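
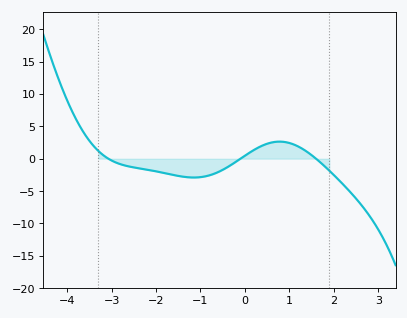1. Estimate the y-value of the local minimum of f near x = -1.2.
-2.91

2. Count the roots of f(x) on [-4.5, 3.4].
3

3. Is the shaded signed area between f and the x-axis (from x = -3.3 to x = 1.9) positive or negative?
negative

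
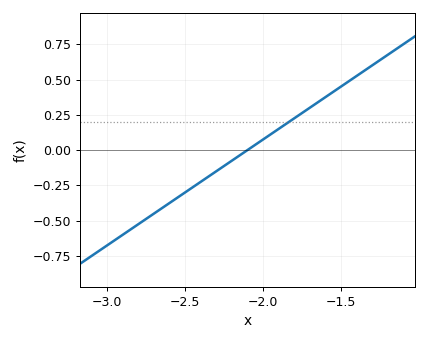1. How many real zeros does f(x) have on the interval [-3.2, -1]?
1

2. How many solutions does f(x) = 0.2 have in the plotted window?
1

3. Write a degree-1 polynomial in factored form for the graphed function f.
y = 0.75(x + 2.1)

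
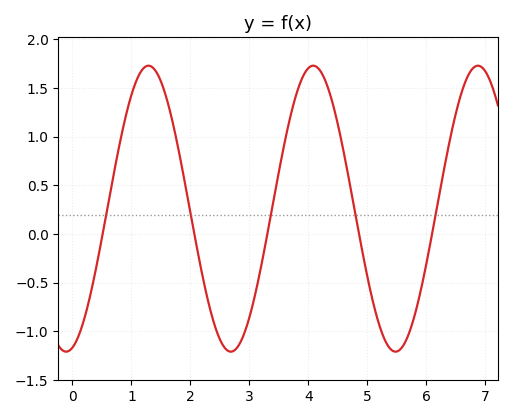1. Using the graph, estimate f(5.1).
-0.71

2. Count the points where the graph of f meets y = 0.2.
5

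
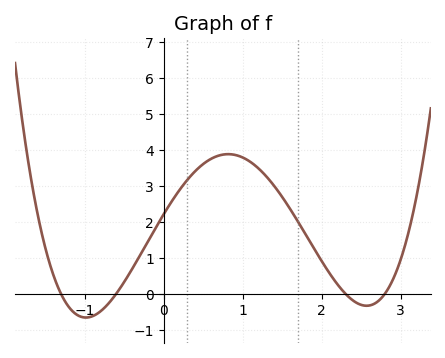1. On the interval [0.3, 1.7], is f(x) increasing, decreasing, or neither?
neither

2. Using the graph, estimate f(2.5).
-0.3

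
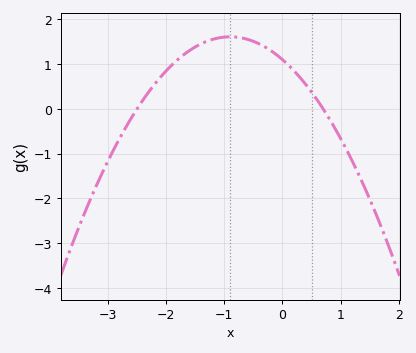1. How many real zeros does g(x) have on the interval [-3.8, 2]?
2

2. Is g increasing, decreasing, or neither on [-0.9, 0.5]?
decreasing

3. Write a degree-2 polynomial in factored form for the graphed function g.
y = -0.63(x + 2.5)(x - 0.7)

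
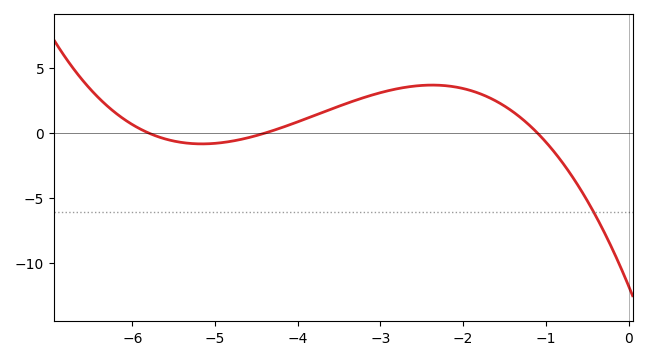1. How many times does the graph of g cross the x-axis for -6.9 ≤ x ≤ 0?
3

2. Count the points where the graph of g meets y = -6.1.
1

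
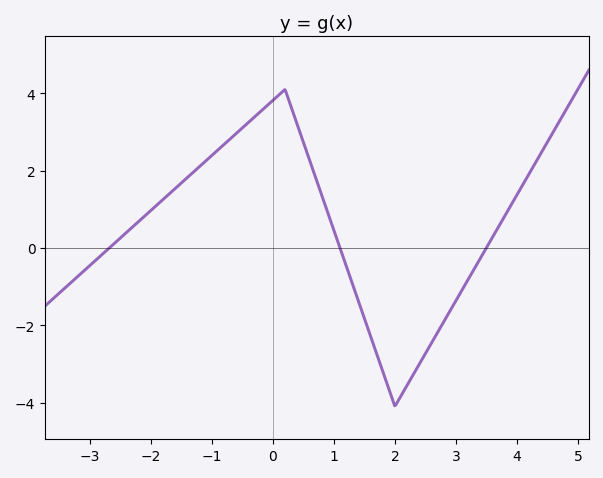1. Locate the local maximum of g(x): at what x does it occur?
0.2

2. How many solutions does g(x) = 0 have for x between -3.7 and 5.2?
3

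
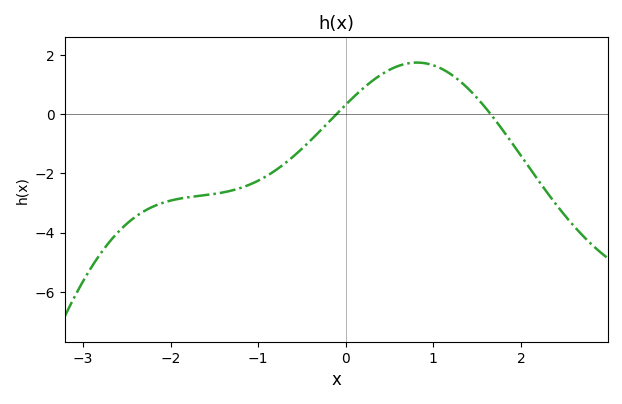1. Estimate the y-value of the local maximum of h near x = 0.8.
1.74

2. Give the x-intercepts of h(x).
-0.108, 1.65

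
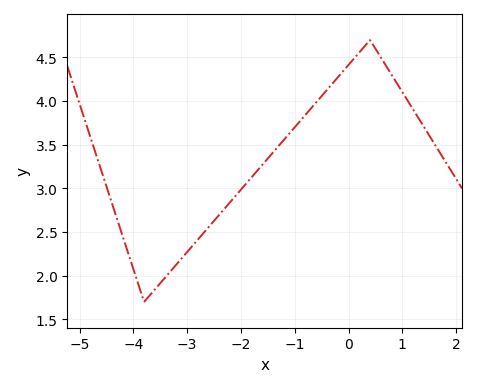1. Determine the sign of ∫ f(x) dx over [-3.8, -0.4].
positive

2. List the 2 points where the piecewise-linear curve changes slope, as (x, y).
(-3.8, 1.7); (0.4, 4.7)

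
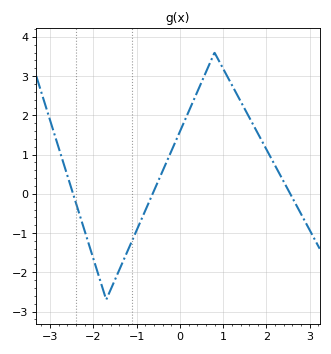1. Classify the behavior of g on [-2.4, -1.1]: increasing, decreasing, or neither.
neither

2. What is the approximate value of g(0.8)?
3.6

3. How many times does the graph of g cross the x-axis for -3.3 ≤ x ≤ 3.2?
3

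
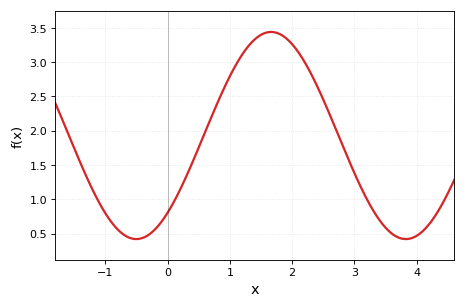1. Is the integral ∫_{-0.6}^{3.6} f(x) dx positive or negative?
positive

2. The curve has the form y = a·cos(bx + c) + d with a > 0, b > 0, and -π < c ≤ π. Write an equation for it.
y = 1.51cos(1.4x - 2.4) + 1.93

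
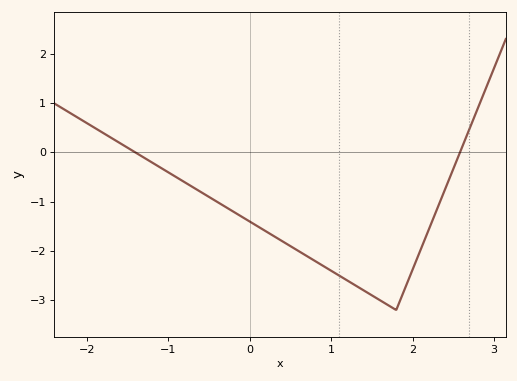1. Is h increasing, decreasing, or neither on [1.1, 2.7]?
neither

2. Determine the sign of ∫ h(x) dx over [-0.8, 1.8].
negative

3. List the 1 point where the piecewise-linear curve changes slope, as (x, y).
(1.8, -3.2)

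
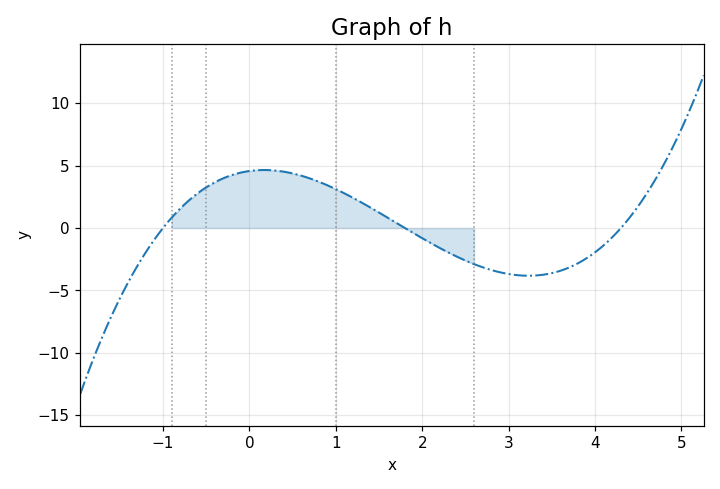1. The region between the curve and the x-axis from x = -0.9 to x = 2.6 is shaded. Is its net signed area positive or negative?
positive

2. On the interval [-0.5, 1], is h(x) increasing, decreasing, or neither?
neither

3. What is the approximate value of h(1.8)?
0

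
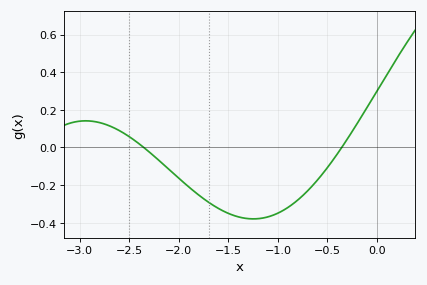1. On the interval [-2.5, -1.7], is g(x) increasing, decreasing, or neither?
decreasing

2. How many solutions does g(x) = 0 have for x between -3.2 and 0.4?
2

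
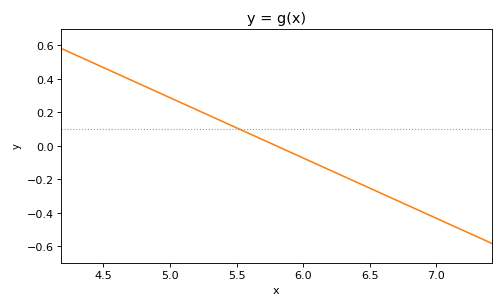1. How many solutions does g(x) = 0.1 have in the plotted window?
1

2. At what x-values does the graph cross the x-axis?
5.8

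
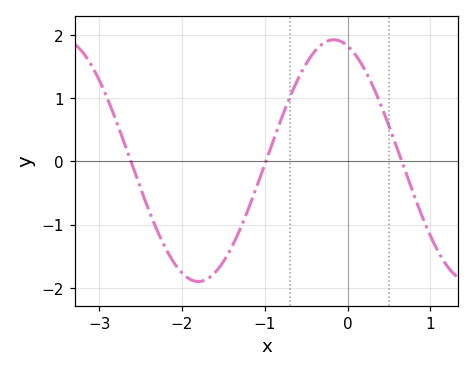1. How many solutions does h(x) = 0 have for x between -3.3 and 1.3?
3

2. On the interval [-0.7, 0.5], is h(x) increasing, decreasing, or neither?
neither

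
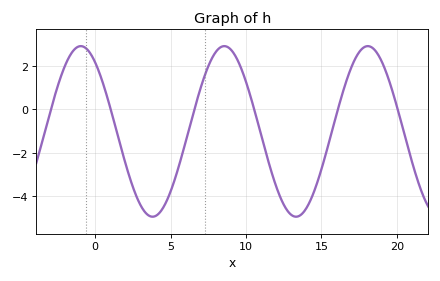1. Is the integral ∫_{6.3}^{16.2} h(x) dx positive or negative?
negative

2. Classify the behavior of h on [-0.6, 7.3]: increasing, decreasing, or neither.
neither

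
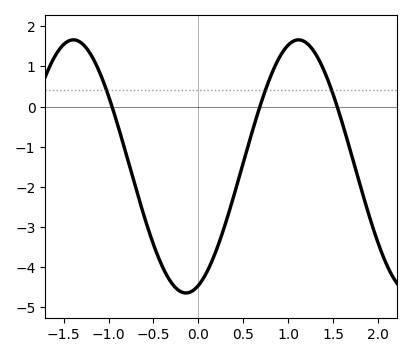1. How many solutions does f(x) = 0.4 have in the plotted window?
3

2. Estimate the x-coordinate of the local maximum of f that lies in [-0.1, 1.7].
1.11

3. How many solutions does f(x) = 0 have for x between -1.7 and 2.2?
3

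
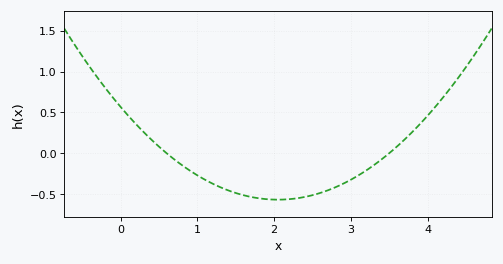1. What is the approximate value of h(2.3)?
-0.551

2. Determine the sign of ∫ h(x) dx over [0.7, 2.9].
negative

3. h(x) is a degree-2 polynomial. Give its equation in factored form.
y = 0.27(x - 0.6)(x - 3.5)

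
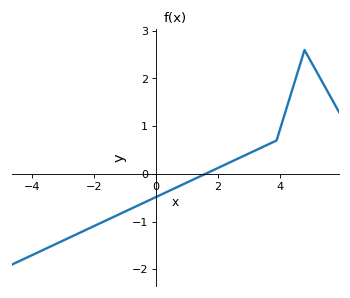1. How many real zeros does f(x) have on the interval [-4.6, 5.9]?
1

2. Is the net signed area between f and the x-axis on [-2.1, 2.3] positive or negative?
negative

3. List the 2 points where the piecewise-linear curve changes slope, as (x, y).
(3.9, 0.7); (4.8, 2.6)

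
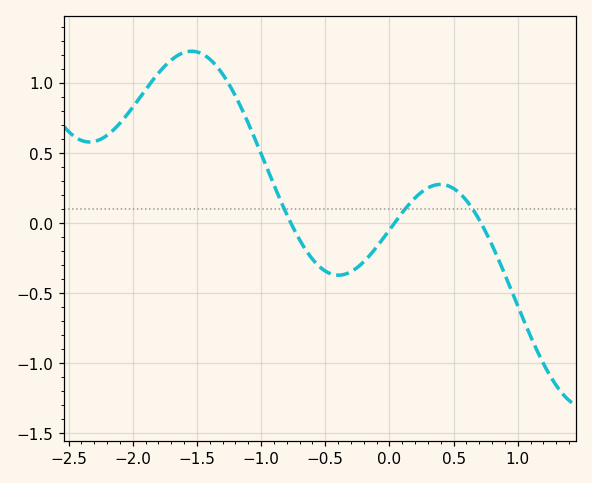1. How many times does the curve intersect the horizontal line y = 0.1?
3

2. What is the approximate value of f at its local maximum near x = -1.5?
1.22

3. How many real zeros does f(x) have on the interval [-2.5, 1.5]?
3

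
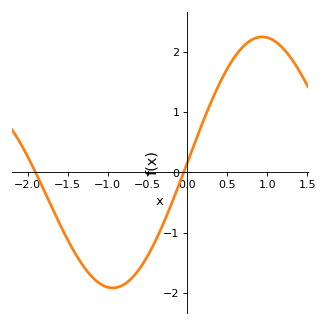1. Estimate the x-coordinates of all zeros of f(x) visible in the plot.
-1.9, -0.05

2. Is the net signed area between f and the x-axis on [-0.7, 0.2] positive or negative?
negative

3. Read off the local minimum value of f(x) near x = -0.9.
-1.9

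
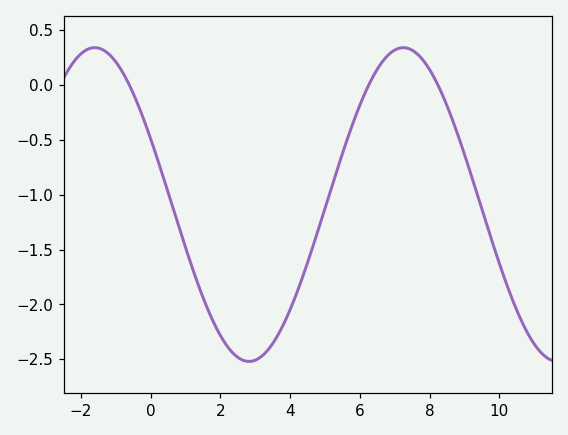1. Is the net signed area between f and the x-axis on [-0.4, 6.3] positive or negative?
negative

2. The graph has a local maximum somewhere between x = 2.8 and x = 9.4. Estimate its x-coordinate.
7.2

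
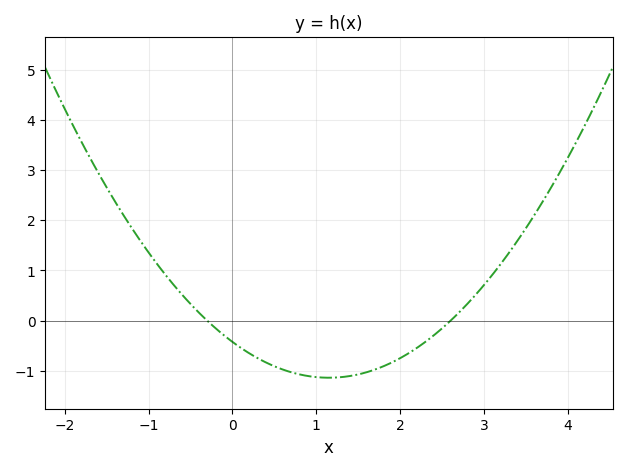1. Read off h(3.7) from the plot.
2.38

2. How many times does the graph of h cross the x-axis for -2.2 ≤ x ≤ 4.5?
2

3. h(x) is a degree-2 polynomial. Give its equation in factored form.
y = 0.54(x + 0.3)(x - 2.6)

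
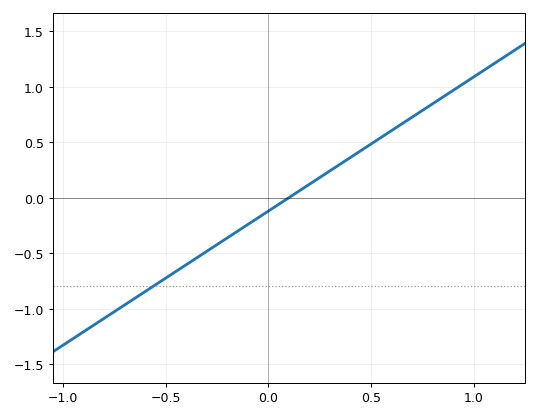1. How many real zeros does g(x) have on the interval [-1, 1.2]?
1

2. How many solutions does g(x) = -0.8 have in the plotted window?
1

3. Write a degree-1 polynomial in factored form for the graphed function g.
y = 1.21(x - 0.1)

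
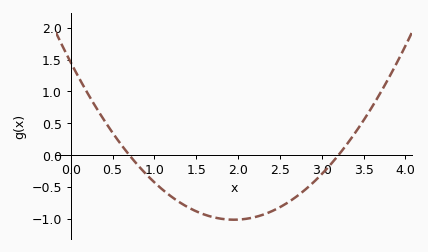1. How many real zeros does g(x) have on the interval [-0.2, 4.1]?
2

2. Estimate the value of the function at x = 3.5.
0.55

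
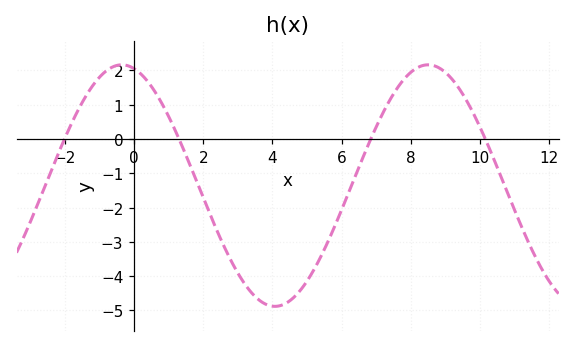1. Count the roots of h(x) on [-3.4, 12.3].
4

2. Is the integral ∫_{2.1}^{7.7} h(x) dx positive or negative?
negative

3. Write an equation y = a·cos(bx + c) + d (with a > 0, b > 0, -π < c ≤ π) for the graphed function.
y = 3.52cos(0.71x + 0.252) - 1.36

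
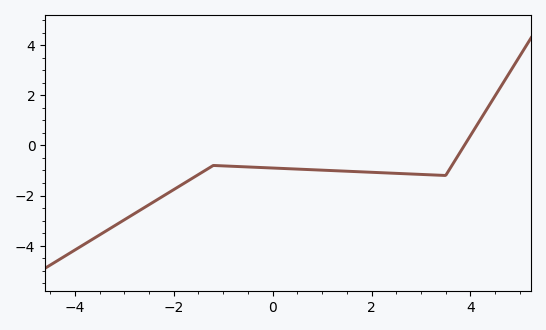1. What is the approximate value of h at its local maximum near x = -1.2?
-0.8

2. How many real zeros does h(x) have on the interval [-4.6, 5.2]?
1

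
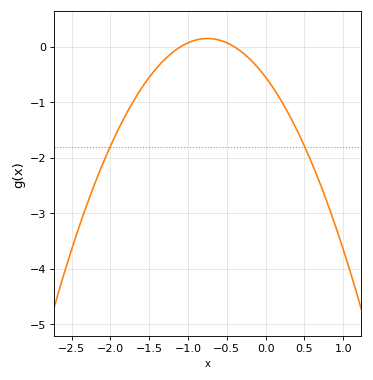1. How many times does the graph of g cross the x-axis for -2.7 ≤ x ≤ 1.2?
2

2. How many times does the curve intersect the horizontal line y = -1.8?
2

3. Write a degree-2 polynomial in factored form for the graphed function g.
y = -1.24(x + 1.1)(x + 0.4)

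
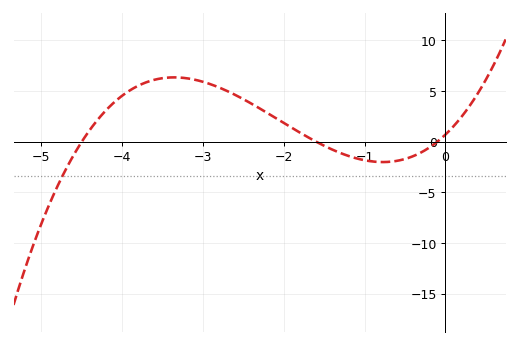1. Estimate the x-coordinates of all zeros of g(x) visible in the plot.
-4.5, -1.6, -0.1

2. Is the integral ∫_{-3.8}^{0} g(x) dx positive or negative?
positive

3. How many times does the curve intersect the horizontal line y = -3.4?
1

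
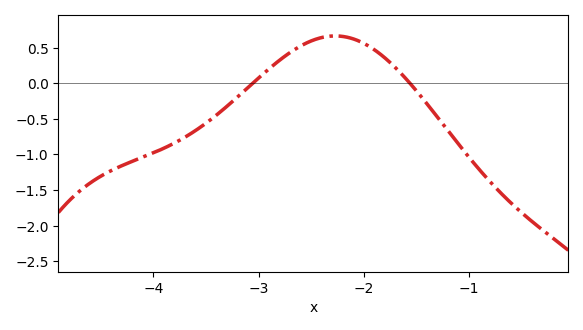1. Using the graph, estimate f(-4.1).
-1.05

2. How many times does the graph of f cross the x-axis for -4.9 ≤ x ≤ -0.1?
2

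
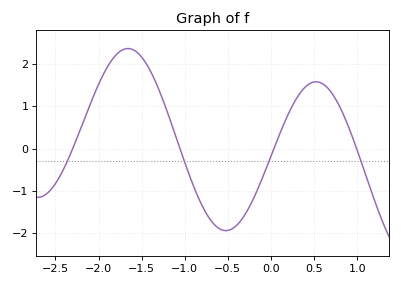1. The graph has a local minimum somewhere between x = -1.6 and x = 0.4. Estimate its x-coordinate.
-0.5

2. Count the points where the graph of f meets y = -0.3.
4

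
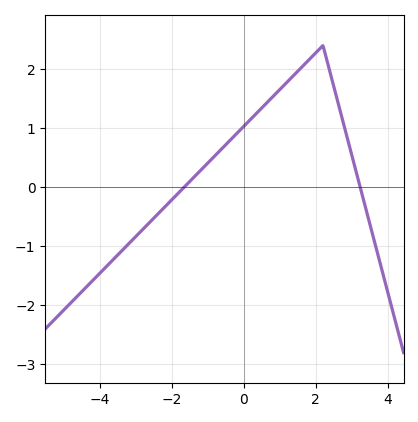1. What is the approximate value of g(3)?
0.5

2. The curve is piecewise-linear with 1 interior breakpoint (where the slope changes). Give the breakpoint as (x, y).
(2.2, 2.4)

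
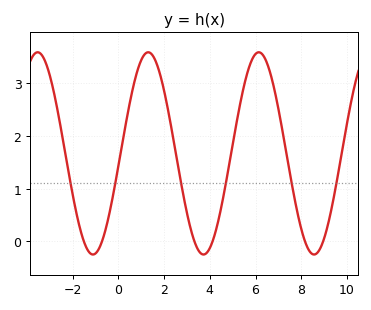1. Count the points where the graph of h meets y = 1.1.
6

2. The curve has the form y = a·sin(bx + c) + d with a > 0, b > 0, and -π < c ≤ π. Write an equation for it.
y = 1.92sin(1.3x - 0.13) + 1.67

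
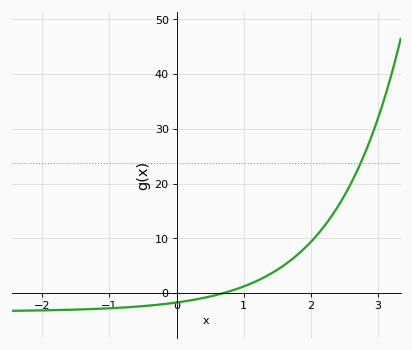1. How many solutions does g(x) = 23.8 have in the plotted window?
1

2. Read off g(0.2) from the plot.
-1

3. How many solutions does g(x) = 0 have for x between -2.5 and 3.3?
1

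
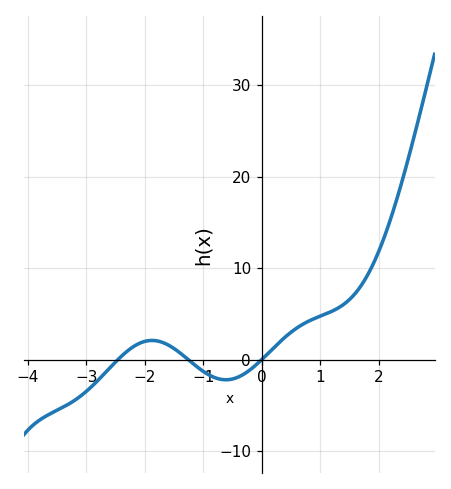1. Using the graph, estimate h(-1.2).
0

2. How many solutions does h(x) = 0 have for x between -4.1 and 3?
3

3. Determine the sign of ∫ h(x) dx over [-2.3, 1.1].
positive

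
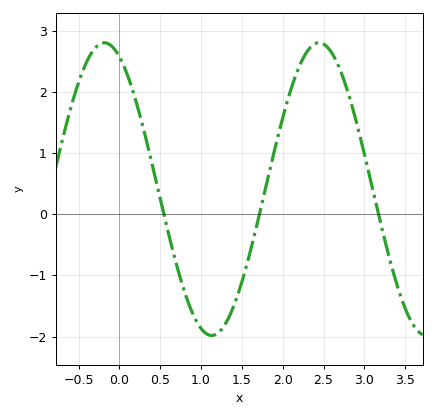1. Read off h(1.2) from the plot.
-1.9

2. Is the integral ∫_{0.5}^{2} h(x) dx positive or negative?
negative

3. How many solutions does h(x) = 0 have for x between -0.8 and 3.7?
3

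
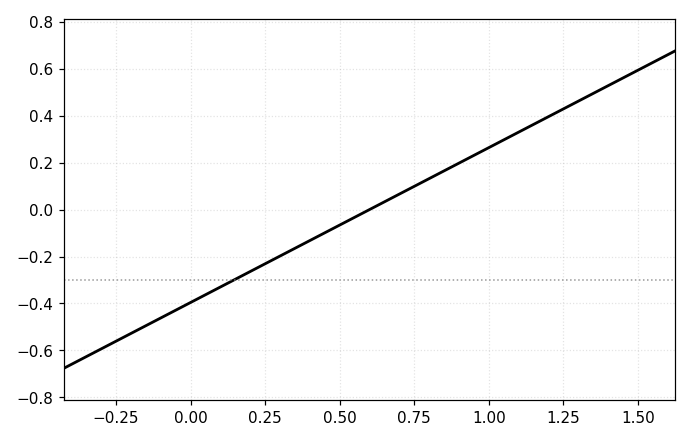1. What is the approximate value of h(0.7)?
0.066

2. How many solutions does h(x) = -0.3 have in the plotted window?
1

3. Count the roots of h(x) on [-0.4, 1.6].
1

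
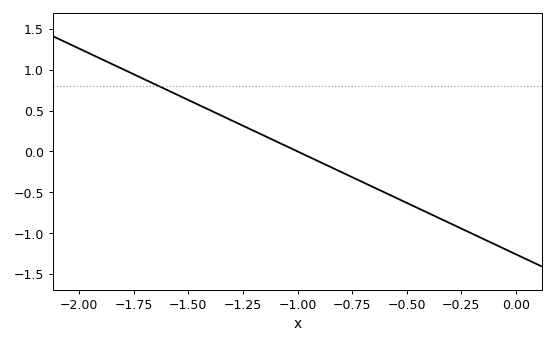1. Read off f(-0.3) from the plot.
-0.9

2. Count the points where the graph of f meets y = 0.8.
1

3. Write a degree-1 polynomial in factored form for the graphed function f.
y = -1.26(x + 1)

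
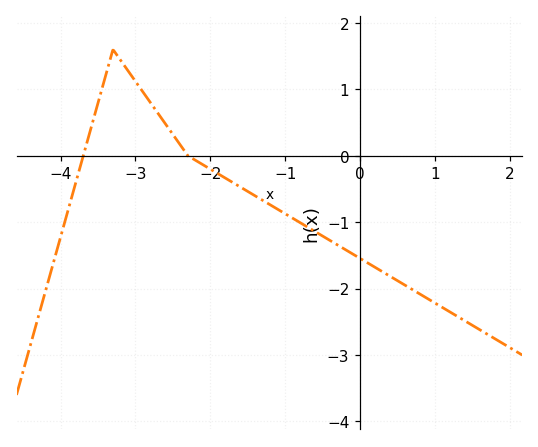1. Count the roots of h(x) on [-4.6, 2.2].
2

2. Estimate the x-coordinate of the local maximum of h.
-3.3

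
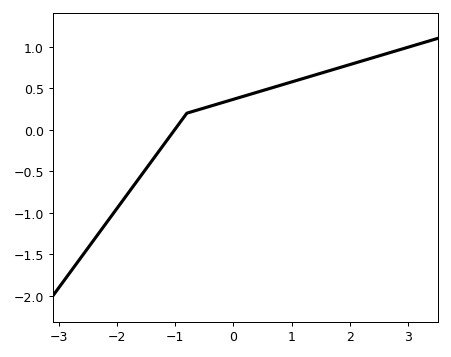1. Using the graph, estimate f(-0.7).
0.221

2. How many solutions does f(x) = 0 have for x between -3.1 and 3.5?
1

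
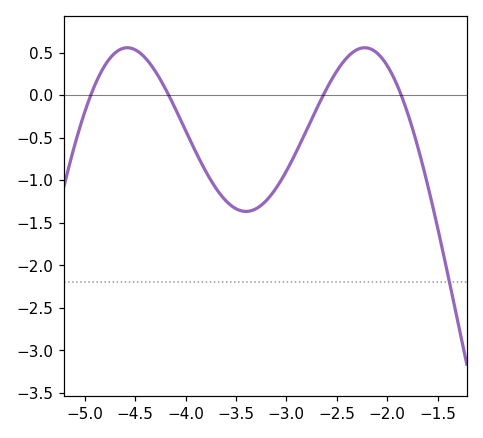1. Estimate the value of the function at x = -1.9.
0.115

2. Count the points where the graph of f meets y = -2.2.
1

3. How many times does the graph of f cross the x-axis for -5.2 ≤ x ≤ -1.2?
4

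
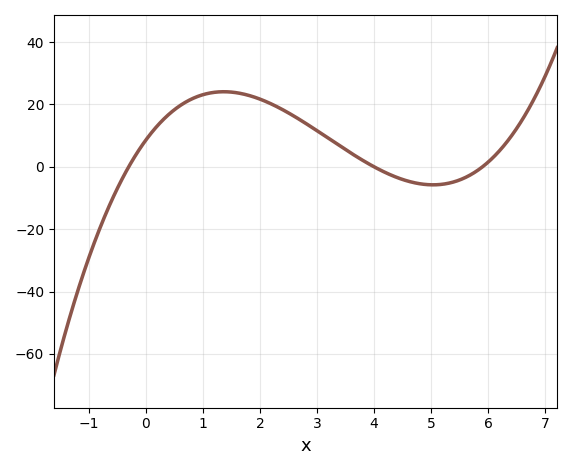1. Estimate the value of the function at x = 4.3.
-2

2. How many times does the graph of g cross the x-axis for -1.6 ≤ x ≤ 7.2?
3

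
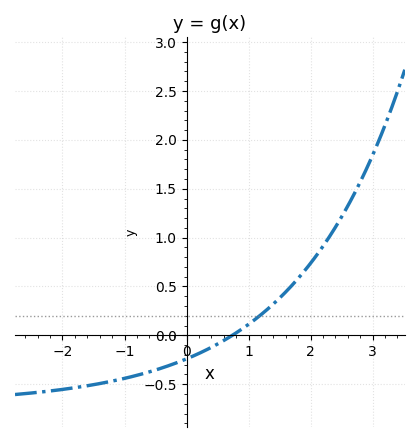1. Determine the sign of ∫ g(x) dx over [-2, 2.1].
negative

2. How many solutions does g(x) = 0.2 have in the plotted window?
1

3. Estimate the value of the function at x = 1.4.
0.3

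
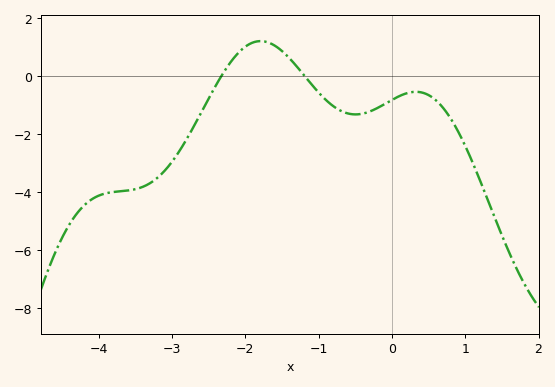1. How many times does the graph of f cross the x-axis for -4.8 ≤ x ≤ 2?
2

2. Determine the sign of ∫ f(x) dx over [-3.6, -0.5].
negative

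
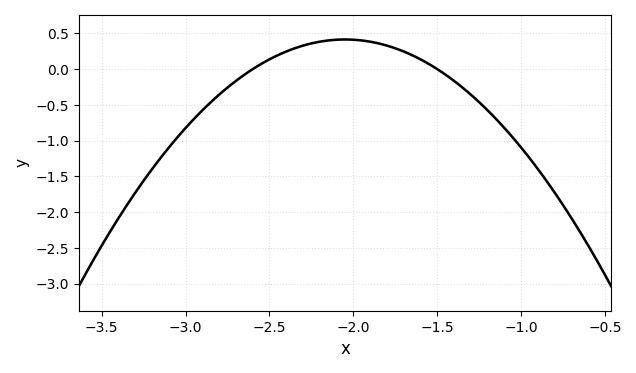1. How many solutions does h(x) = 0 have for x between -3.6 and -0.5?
2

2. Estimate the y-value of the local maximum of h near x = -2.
0.414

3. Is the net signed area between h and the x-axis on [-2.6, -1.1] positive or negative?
positive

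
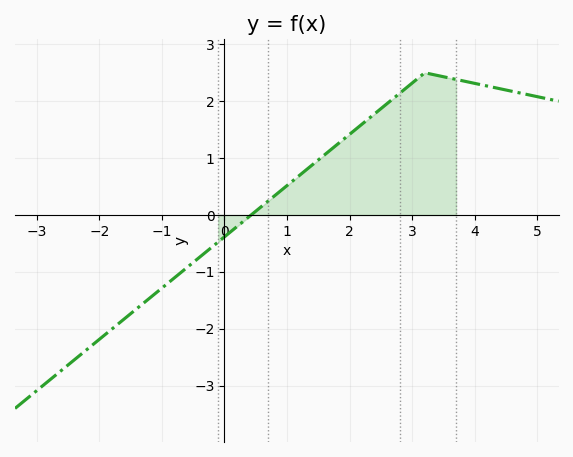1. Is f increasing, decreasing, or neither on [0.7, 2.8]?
increasing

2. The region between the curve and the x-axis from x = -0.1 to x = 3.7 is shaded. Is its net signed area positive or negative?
positive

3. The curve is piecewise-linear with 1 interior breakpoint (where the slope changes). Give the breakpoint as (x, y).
(3.2, 2.5)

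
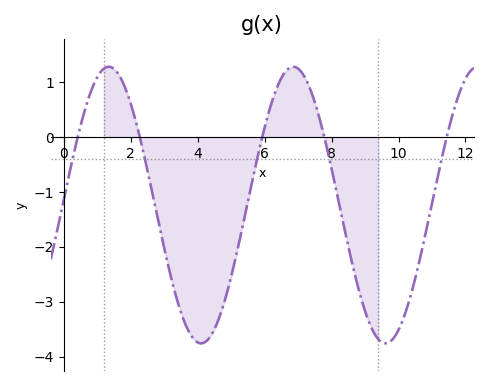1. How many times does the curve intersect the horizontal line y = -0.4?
5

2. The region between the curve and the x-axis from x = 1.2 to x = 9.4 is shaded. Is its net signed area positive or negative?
negative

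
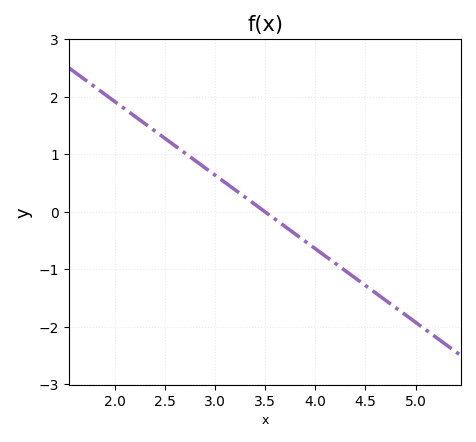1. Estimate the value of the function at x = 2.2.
1.66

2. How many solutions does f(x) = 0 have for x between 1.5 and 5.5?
1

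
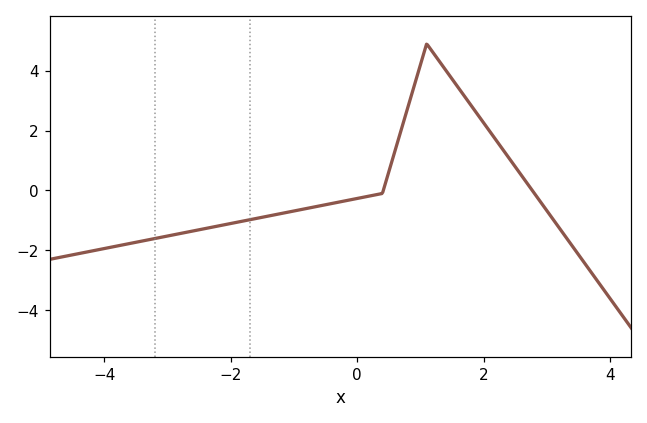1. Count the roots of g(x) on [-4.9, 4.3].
2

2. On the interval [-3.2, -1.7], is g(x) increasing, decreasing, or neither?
increasing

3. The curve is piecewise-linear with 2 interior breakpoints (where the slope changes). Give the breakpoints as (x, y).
(0.4, -0.1); (1.1, 4.9)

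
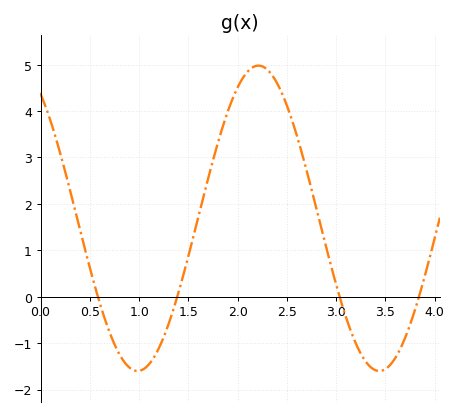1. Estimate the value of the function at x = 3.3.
-1.39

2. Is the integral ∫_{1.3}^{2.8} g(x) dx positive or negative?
positive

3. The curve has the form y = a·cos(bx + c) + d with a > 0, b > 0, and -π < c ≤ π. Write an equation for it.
y = 3.29cos(2.56x + 0.622) + 1.69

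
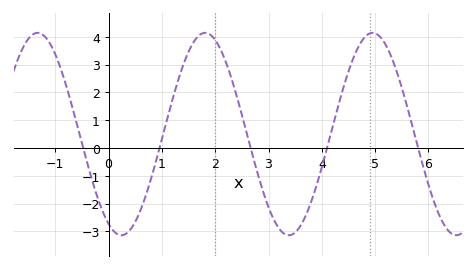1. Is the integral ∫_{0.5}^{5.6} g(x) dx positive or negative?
positive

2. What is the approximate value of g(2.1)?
3.55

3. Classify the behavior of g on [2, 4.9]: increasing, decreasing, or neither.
neither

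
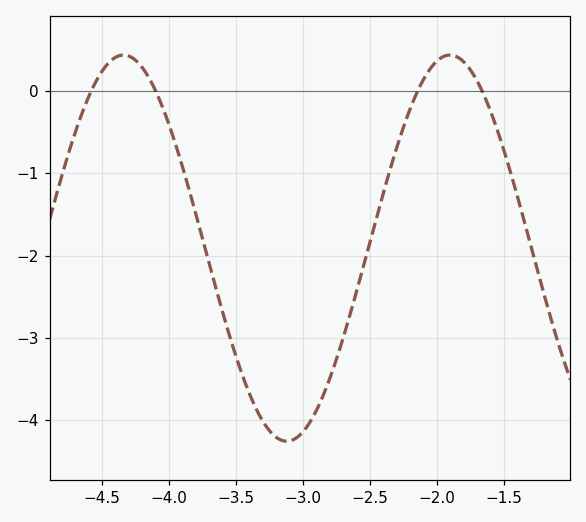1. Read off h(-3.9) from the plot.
-0.9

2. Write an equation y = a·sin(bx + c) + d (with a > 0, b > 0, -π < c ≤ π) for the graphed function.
y = 2.35sin(2.6x + 0.2) - 1.91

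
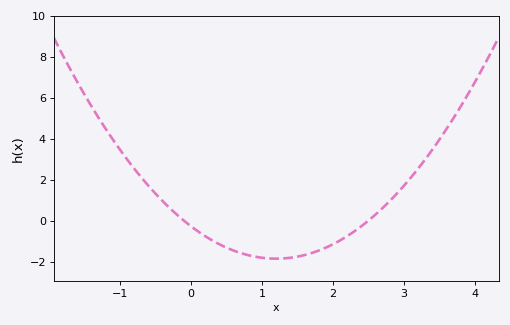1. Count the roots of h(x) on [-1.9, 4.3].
2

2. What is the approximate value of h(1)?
-1.81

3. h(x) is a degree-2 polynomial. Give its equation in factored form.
y = 1.1(x + 0.1)(x - 2.5)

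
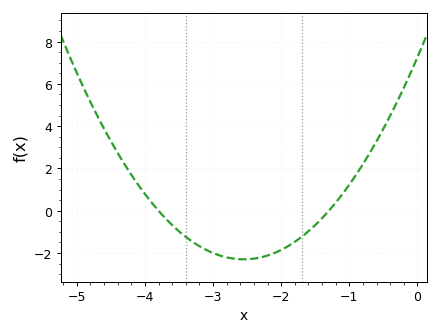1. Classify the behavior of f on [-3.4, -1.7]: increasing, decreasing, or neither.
neither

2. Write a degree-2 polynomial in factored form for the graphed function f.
y = 1.47(x + 3.8)(x + 1.3)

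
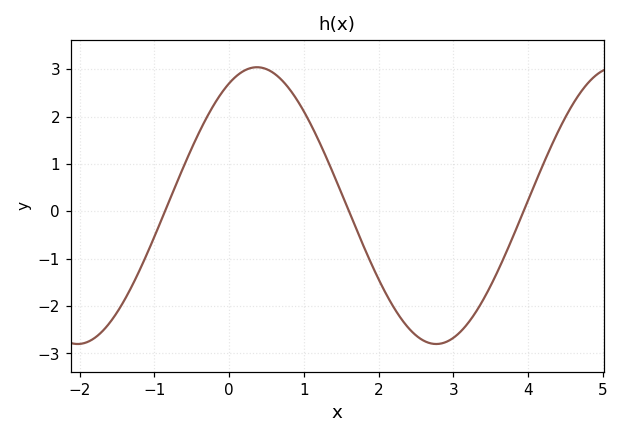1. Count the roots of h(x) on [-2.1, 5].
3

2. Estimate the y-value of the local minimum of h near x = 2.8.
-2.8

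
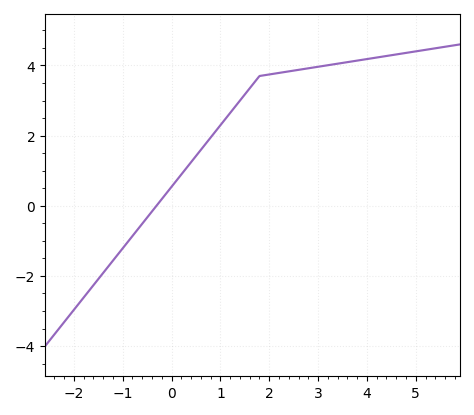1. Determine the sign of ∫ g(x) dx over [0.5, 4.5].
positive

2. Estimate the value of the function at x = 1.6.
3.35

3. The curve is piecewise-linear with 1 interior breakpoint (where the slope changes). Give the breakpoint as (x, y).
(1.8, 3.7)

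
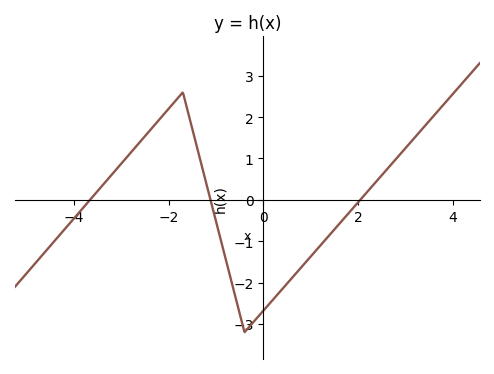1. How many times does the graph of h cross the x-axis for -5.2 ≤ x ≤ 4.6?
3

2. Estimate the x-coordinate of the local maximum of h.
-1.7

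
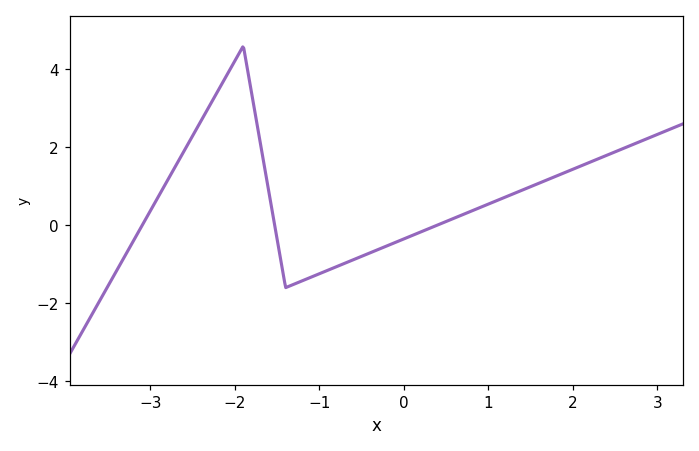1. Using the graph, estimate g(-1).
-1.24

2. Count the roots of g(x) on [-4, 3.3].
3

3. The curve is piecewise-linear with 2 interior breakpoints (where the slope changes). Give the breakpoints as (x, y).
(-1.9, 4.6); (-1.4, -1.6)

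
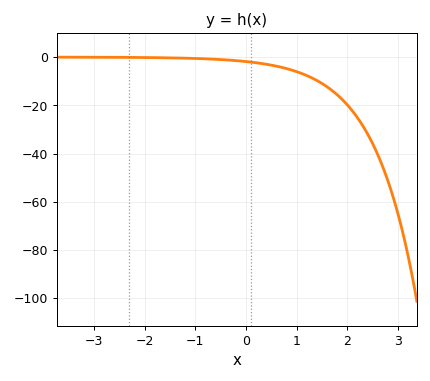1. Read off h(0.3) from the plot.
-2.58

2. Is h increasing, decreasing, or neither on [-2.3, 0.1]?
decreasing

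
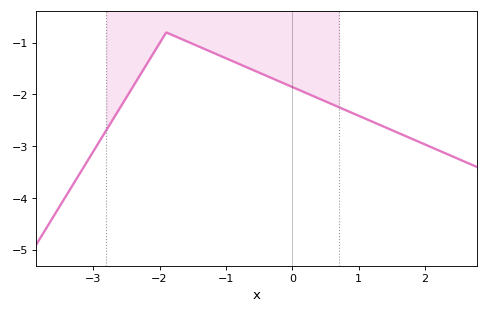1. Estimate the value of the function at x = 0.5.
-2.13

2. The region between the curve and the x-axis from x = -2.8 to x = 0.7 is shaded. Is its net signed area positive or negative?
negative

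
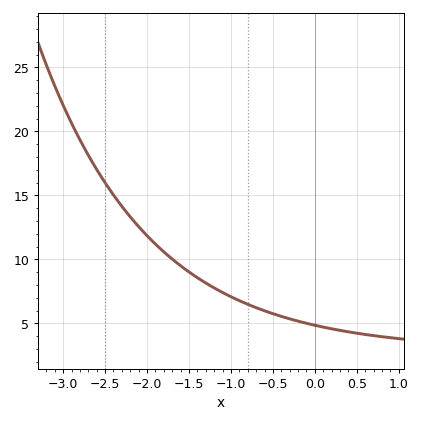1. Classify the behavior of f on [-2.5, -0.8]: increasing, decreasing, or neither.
decreasing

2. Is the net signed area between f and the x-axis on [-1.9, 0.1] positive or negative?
positive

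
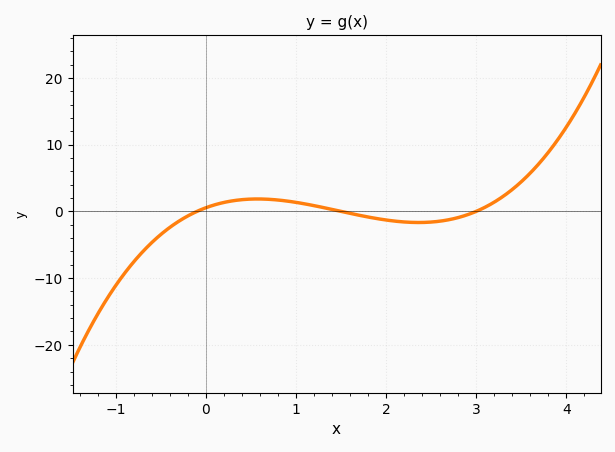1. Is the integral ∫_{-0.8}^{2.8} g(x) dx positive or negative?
negative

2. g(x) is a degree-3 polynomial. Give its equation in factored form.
y = 1.23(x + 0.1)(x - 1.5)(x - 3)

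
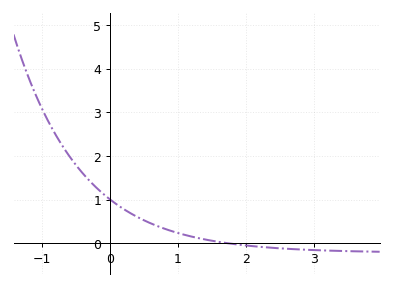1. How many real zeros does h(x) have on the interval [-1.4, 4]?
1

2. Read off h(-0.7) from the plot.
2.2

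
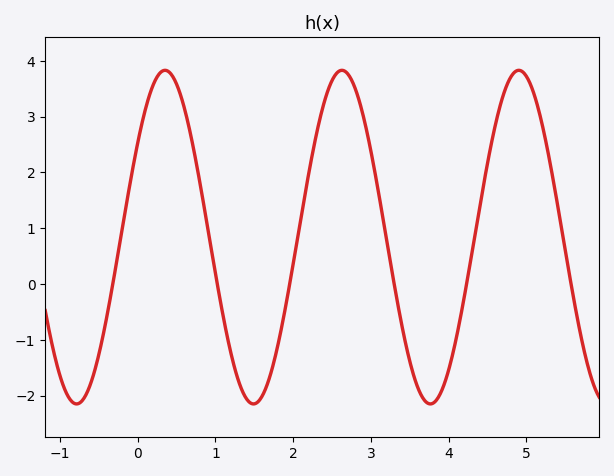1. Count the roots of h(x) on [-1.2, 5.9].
6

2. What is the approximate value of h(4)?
-1.55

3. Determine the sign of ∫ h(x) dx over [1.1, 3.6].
positive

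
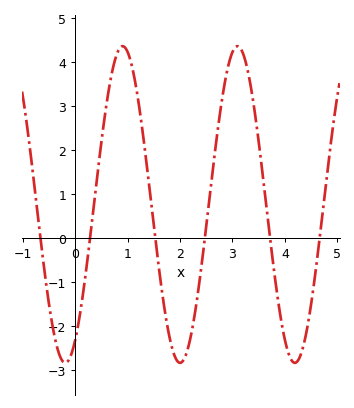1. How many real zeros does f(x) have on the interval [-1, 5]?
6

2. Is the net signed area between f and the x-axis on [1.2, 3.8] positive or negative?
positive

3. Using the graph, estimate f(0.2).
-0.823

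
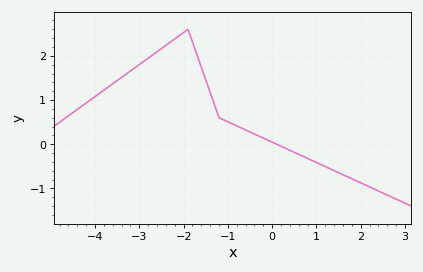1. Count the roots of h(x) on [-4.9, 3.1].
1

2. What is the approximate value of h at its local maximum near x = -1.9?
2.6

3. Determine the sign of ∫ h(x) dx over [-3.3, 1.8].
positive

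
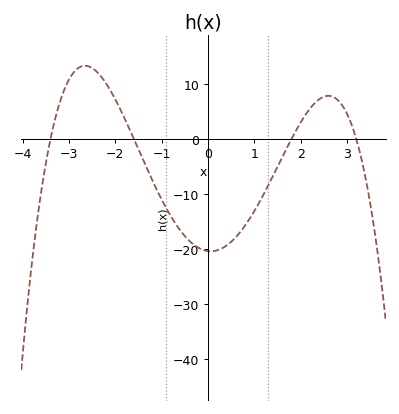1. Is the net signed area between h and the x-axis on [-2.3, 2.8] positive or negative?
negative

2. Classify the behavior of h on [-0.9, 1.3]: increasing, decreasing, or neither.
neither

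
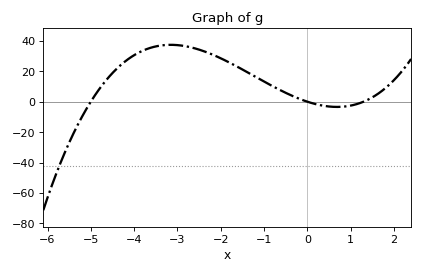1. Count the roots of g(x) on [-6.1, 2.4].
3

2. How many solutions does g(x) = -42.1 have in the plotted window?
1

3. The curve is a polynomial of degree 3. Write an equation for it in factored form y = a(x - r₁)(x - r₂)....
y = 1.44(x + 5)(x - 0)(x - 1.3)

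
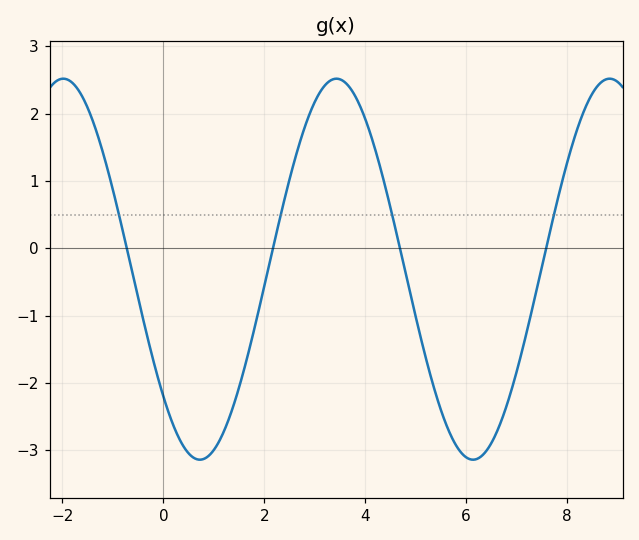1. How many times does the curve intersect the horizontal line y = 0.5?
4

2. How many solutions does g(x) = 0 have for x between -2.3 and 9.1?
4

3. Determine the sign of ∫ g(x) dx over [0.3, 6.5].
negative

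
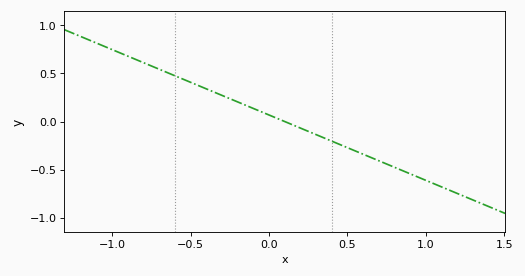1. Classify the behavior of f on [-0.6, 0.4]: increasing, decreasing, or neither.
decreasing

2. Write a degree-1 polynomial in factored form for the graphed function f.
y = -0.68(x - 0.1)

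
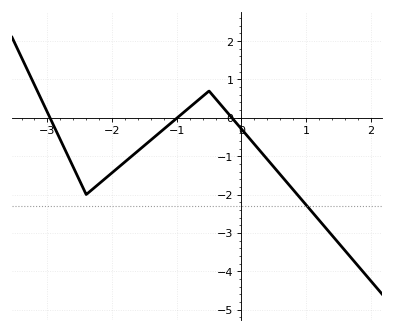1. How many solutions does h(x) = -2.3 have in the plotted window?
1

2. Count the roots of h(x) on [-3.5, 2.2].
3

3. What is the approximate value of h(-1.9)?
-1.29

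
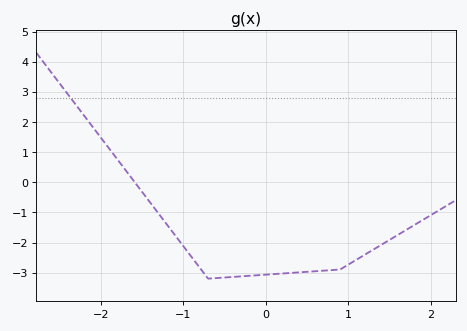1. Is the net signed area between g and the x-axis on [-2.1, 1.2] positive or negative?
negative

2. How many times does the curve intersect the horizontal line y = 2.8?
1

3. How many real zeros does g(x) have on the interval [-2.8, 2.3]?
1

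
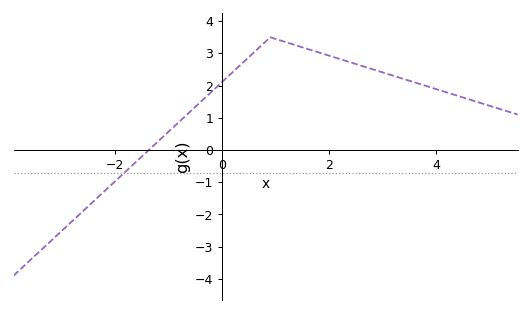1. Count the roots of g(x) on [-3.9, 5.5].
1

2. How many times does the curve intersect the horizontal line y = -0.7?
1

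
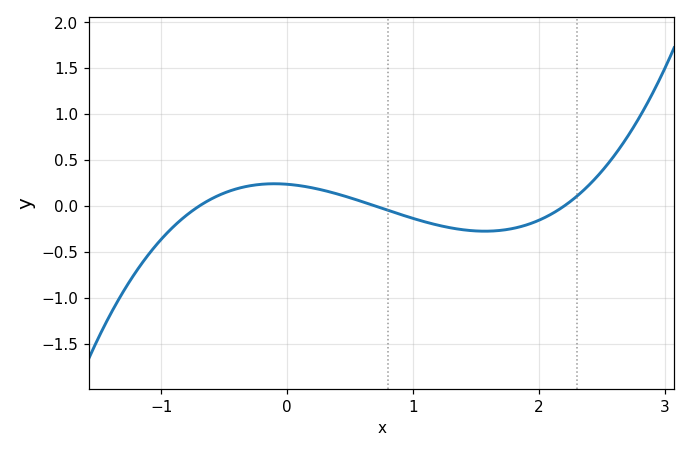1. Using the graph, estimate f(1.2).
-0.209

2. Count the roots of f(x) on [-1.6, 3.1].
3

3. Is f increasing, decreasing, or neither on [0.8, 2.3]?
neither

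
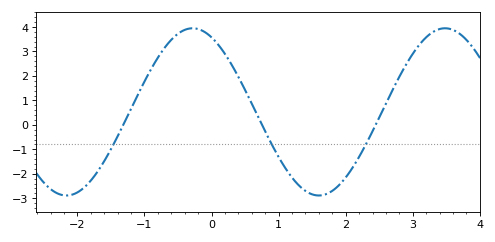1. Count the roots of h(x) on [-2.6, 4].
3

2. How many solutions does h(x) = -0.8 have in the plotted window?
3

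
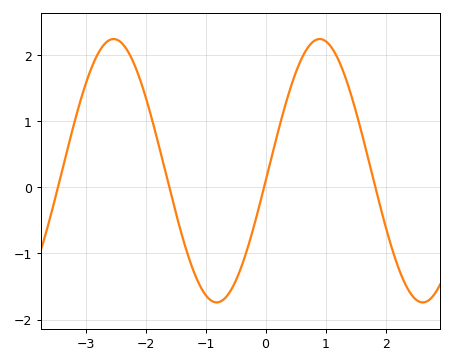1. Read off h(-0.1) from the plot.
-0.266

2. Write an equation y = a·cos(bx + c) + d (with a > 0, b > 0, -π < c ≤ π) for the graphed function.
y = 1.99cos(1.83x - 1.65) + 0.25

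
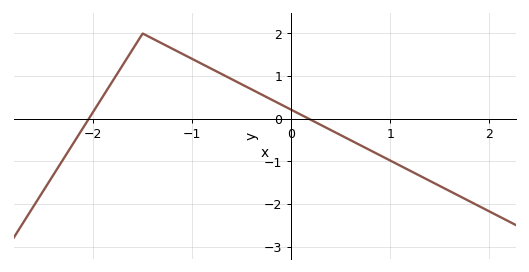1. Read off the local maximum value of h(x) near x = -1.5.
2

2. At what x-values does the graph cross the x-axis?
-2, 0.2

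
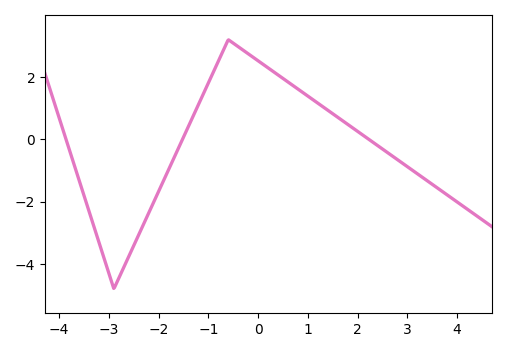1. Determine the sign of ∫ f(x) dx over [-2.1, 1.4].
positive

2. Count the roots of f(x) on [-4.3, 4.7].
3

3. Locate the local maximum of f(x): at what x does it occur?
-0.6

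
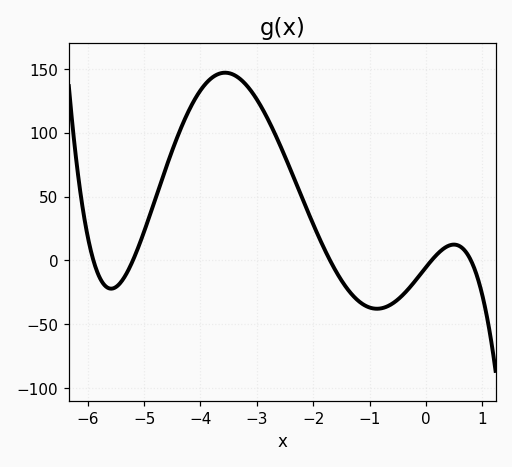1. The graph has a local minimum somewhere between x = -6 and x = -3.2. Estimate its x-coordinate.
-5.6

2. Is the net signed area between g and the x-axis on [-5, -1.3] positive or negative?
positive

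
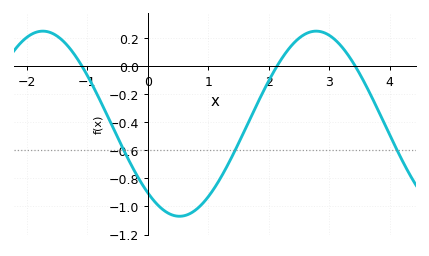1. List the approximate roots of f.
-1.1, 2.1, 3.4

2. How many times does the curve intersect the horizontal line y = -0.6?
3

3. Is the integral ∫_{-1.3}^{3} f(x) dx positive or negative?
negative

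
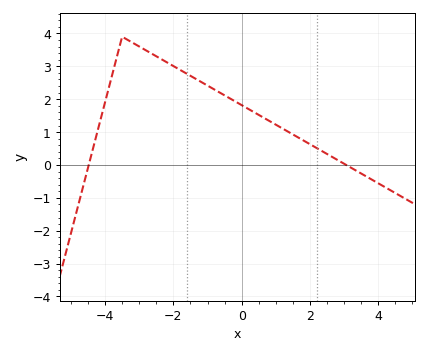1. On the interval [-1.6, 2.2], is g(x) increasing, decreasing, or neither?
decreasing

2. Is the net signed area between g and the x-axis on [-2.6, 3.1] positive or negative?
positive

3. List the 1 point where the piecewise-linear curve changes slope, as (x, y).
(-3.5, 3.9)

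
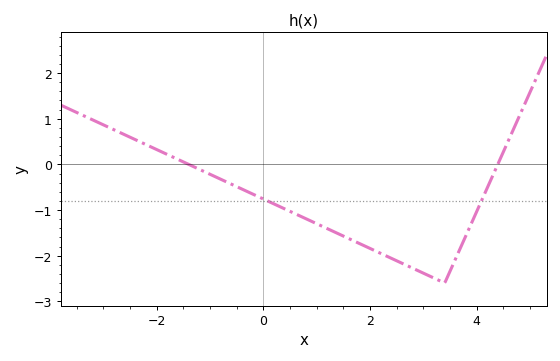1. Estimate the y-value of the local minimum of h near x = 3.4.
-2.6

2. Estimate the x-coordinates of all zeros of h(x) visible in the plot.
-1.4, 4.4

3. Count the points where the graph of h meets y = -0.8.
2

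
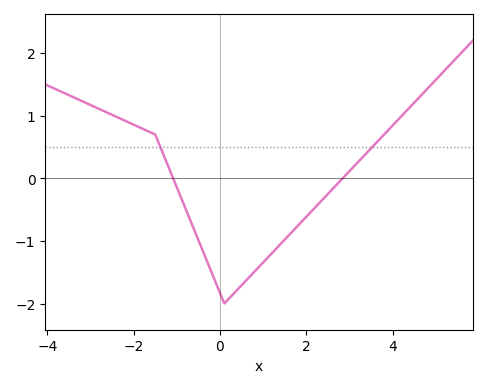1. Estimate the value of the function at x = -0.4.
-1.16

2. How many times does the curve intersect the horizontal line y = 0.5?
2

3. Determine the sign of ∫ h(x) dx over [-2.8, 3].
negative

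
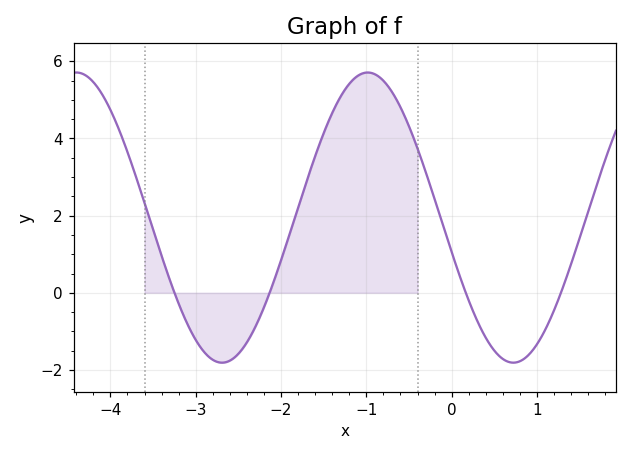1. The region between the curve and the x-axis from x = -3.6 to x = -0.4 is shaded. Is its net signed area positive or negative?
positive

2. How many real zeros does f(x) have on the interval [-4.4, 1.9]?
4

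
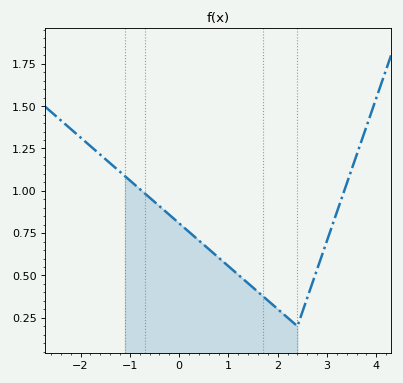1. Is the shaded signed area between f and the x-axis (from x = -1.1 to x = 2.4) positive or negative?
positive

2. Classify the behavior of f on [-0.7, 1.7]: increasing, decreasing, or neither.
decreasing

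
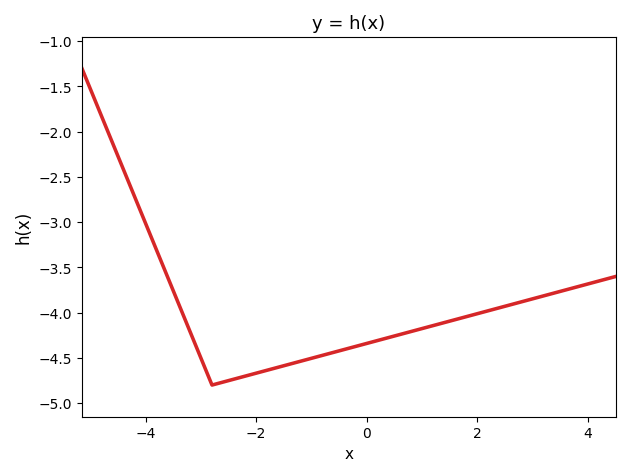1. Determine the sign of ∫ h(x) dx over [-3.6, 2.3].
negative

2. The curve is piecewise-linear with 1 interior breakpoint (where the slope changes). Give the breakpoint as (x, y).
(-2.8, -4.8)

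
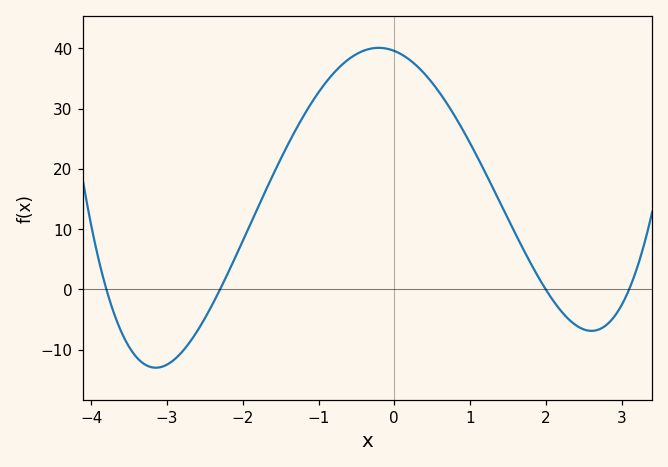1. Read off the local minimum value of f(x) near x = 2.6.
-6.87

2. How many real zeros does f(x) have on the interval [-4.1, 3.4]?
4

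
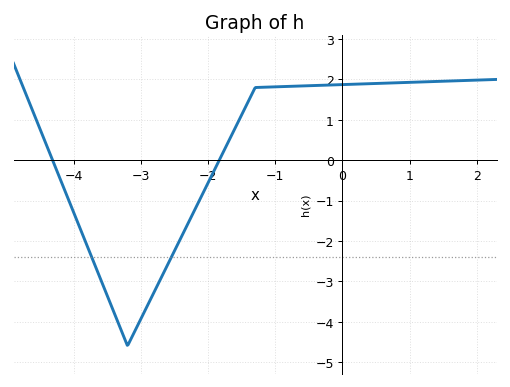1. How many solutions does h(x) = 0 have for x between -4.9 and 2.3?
2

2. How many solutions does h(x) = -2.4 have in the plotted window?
2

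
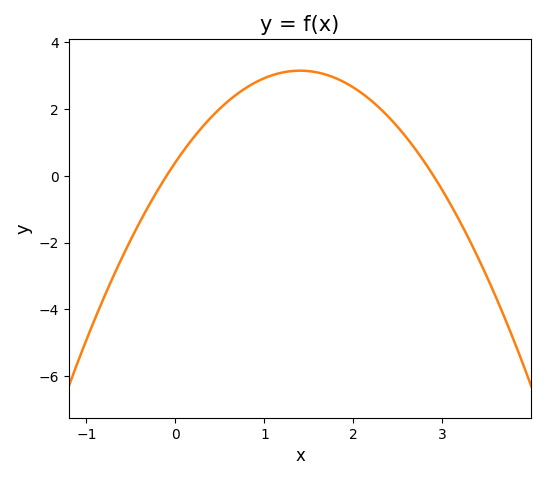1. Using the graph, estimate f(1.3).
3.14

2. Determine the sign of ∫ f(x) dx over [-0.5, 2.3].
positive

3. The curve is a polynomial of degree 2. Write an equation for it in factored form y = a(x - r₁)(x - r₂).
y = -1.4(x + 0.1)(x - 2.9)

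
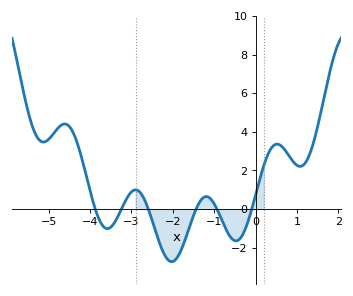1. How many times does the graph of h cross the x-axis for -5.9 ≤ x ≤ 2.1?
6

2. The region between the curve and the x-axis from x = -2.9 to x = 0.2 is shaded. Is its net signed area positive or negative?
negative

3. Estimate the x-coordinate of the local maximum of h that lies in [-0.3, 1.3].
0.6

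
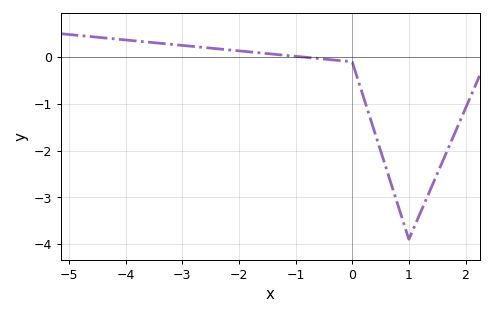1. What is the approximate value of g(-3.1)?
0.261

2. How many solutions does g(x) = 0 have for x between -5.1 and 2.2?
1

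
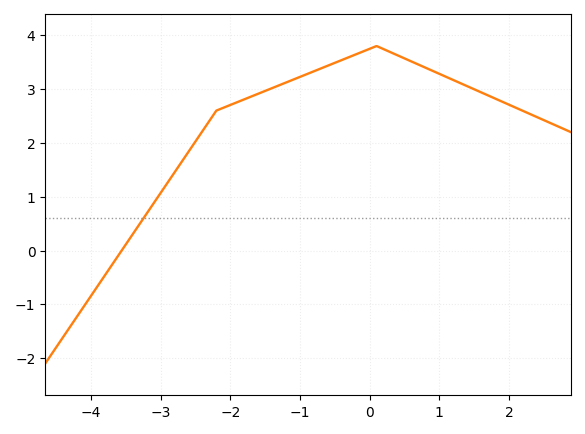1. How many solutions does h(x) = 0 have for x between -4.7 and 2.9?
1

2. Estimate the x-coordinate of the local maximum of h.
0.2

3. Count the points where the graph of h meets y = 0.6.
1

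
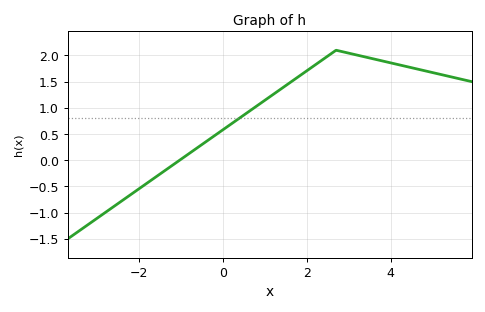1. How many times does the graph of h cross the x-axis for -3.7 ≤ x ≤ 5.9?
1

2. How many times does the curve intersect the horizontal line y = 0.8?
1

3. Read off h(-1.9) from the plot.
-0.5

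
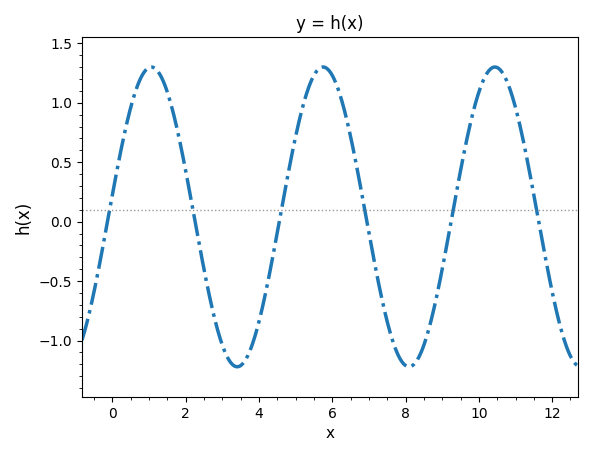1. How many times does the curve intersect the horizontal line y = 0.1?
6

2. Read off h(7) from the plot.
-0.1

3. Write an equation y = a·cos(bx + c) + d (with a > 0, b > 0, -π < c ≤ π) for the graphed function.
y = 1.26cos(1.3x - 1.4) + 0.04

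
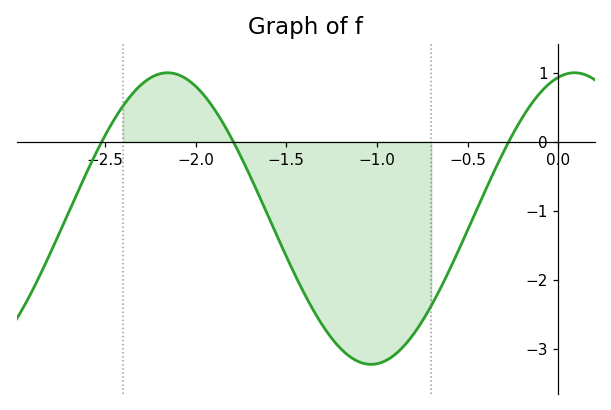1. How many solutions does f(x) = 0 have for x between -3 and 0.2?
3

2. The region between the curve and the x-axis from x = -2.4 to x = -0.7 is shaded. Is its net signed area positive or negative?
negative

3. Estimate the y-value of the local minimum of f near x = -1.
-3.2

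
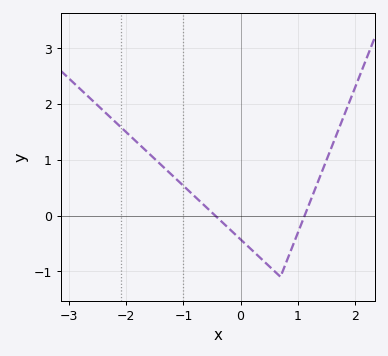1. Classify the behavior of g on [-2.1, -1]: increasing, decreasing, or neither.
decreasing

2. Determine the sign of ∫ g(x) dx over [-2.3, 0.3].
positive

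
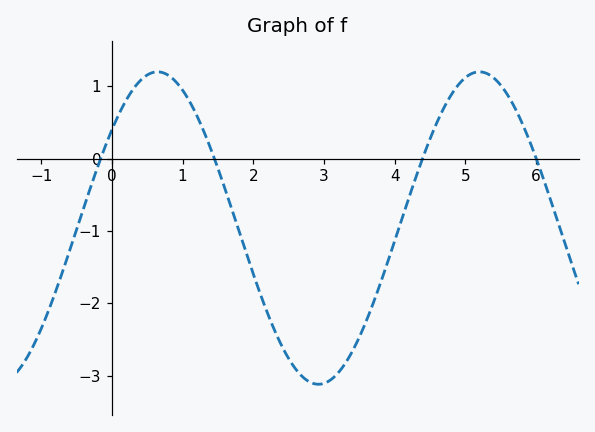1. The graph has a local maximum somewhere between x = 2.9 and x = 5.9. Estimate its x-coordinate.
5.2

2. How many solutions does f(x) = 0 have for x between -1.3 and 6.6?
4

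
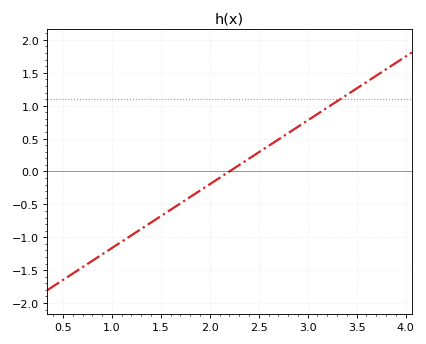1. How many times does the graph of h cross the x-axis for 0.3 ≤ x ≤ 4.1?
1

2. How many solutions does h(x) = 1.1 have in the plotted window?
1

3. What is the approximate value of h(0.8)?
-1.35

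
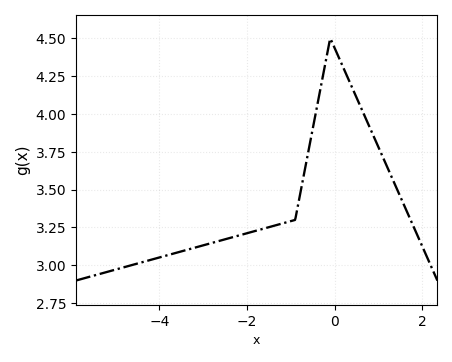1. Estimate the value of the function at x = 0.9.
3.84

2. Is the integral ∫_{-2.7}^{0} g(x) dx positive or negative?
positive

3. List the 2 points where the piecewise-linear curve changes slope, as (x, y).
(-0.9, 3.3); (-0.1, 4.5)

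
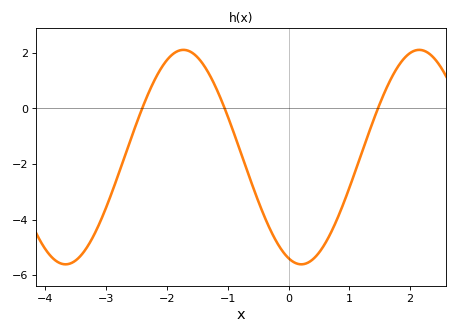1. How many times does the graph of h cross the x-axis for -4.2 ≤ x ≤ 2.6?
3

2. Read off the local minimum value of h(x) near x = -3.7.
-5.61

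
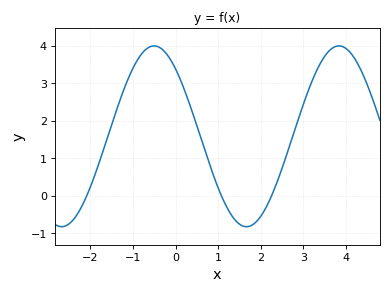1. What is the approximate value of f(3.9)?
4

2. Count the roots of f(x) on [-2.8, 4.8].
3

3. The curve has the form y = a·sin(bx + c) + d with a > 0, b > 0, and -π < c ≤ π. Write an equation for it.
y = 2.41sin(1.4x + 2.3) + 1.58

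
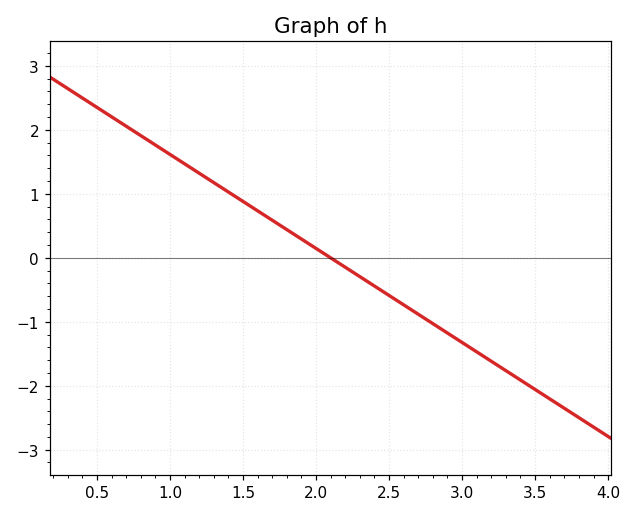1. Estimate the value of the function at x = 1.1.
1.47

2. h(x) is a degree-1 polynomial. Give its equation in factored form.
y = -1.47(x - 2.1)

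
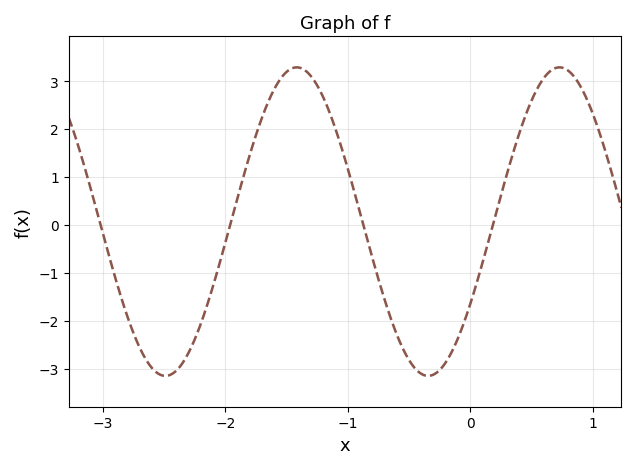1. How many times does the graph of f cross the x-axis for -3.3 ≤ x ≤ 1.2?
4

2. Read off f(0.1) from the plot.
-0.8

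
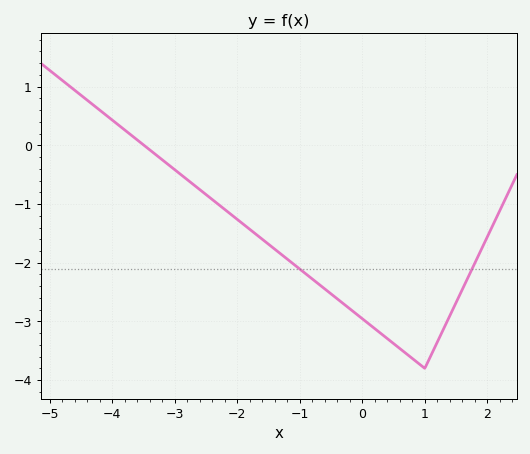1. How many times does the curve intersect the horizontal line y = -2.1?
2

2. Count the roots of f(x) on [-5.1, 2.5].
1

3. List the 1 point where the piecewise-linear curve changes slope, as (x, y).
(1, -3.8)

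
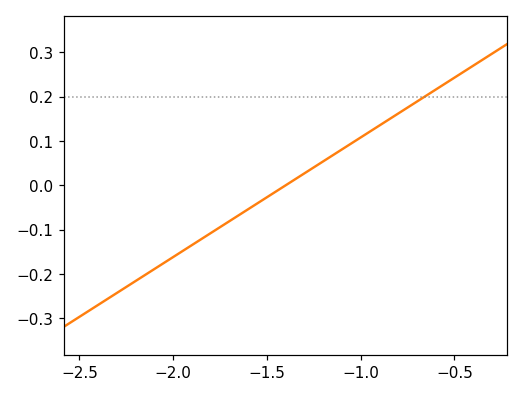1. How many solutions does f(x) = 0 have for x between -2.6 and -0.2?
1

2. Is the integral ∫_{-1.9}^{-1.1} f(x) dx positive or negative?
negative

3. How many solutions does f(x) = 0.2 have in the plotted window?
1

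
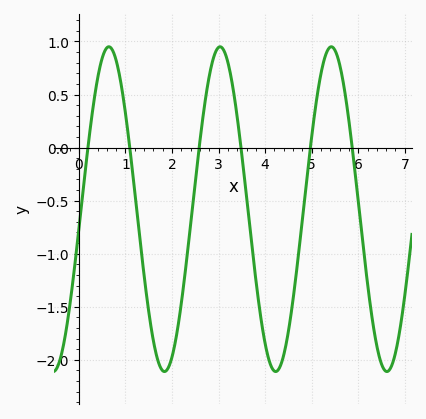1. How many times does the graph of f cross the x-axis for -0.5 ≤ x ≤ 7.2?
6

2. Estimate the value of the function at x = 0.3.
0.368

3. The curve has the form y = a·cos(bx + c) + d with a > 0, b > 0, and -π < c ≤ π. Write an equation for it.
y = 1.53cos(2.63x - 1.69) - 0.58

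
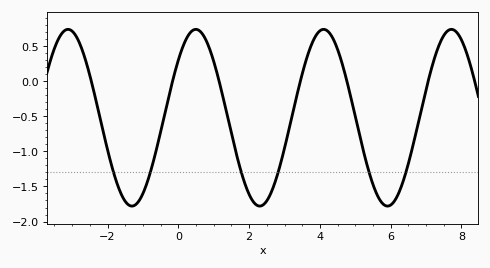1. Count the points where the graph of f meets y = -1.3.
6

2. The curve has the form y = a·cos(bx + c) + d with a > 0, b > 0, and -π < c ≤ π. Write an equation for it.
y = 1.26cos(1.74x - 0.86) - 0.52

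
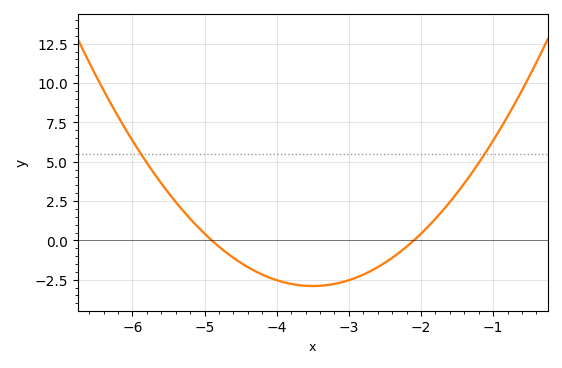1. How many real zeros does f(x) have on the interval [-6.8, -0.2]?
2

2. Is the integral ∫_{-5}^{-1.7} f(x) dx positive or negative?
negative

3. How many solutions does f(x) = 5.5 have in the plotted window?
2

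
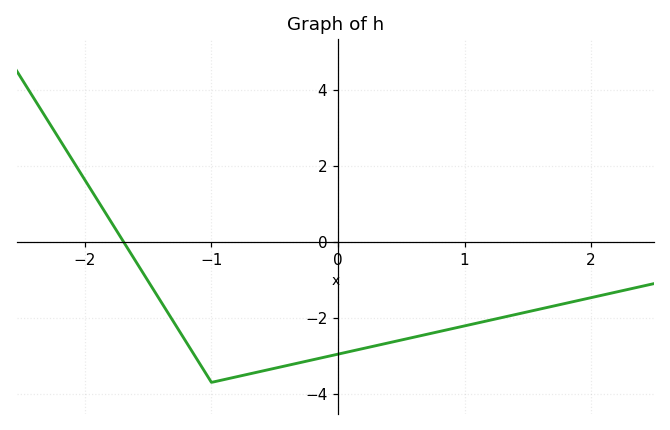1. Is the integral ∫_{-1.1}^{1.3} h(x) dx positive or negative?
negative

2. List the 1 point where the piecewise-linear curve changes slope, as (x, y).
(-1, -3.7)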